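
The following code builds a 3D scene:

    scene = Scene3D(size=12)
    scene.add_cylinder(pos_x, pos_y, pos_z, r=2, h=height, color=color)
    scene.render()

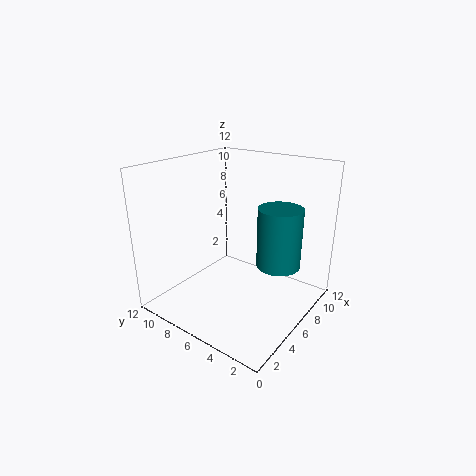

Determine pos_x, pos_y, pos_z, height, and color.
pos_x = 9.5
pos_y = 4
pos_z = 2.5
height = 5.5
color = 'teal'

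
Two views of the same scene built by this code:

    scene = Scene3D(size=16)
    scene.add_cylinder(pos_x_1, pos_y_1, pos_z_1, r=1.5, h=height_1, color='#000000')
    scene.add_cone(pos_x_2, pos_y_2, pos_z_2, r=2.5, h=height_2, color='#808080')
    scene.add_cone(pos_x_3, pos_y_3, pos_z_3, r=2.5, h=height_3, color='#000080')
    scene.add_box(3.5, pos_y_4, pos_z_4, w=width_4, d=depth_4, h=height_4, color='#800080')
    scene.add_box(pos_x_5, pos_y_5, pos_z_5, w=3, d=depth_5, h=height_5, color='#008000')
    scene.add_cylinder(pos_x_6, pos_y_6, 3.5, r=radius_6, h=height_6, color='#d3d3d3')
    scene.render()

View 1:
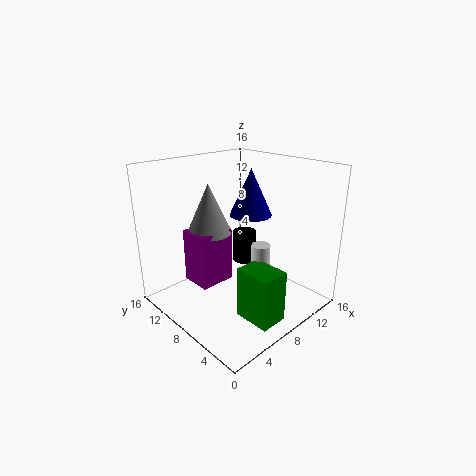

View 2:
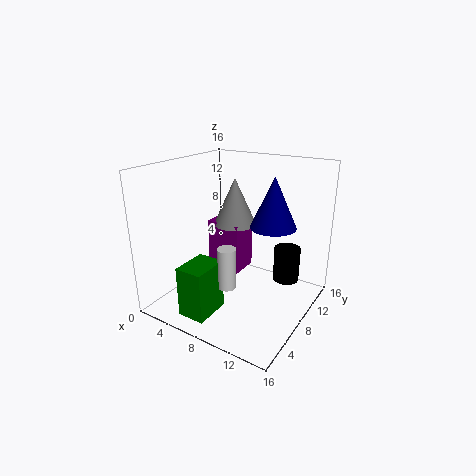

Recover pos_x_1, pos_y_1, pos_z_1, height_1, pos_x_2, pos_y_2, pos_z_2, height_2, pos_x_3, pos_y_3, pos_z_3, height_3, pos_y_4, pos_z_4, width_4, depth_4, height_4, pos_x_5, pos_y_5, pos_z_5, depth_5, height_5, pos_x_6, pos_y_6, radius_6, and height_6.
pos_x_1 = 12.5
pos_y_1 = 11.5
pos_z_1 = 2.5
height_1 = 4
pos_x_2 = 6
pos_y_2 = 10.5
pos_z_2 = 8.5
height_2 = 5.5
pos_x_3 = 11.5
pos_y_3 = 9.5
pos_z_3 = 9.5
height_3 = 5.5
pos_y_4 = 8.5
pos_z_4 = 3
width_4 = 4
depth_4 = 3.5
height_4 = 6
pos_x_5 = 5
pos_y_5 = 1
pos_z_5 = 1
depth_5 = 4
height_5 = 5.5
pos_x_6 = 8.5
pos_y_6 = 5
radius_6 = 1
height_6 = 4.5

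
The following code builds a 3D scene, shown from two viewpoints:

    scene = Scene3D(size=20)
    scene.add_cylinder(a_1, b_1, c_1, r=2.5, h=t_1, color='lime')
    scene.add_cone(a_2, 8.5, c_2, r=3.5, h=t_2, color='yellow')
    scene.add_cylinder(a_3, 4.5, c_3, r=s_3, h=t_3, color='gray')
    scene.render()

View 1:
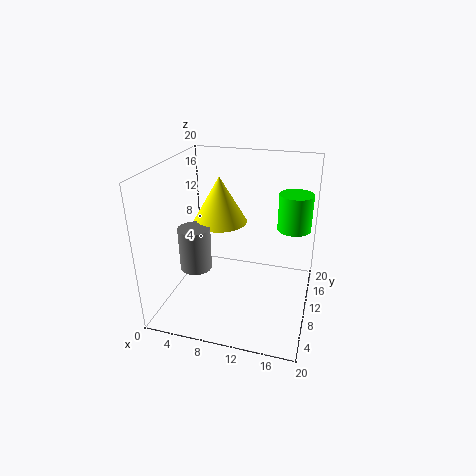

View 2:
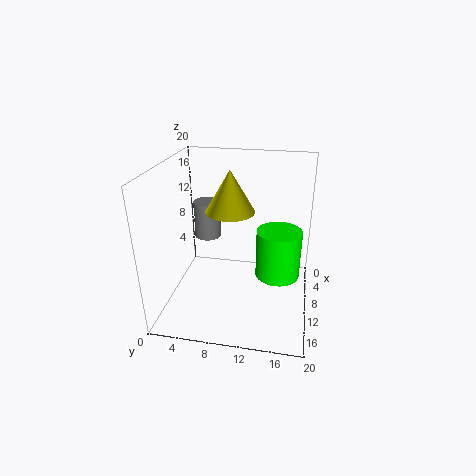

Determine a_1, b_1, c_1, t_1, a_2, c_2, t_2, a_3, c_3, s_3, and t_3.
a_1 = 17, b_1 = 16, c_1 = 9.5, t_1 = 5.5, a_2 = 8, c_2 = 13, t_2 = 6, a_3 = 6, c_3 = 8, s_3 = 2, t_3 = 5.5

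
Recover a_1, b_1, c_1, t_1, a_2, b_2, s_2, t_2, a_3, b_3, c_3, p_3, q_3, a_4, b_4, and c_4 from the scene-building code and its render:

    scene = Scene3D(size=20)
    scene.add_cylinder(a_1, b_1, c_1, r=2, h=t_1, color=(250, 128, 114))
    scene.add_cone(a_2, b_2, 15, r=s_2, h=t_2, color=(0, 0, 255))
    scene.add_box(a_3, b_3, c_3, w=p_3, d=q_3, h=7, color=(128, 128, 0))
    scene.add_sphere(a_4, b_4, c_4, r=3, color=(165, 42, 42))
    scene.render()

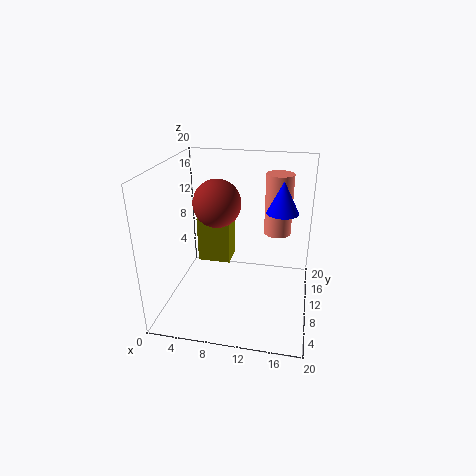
a_1 = 15
b_1 = 15
c_1 = 9
t_1 = 9
a_2 = 16
b_2 = 8
s_2 = 2
t_2 = 4
a_3 = 3
b_3 = 13
c_3 = 4
p_3 = 5
q_3 = 4
a_4 = 8
b_4 = 7
c_4 = 16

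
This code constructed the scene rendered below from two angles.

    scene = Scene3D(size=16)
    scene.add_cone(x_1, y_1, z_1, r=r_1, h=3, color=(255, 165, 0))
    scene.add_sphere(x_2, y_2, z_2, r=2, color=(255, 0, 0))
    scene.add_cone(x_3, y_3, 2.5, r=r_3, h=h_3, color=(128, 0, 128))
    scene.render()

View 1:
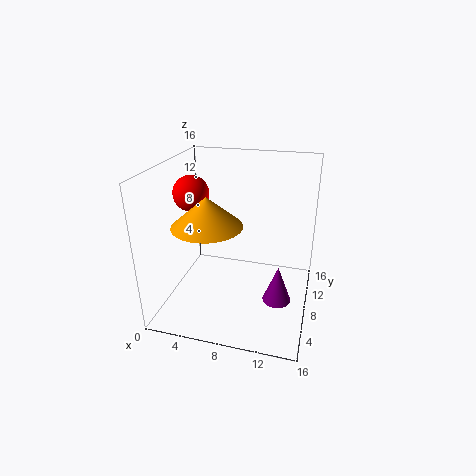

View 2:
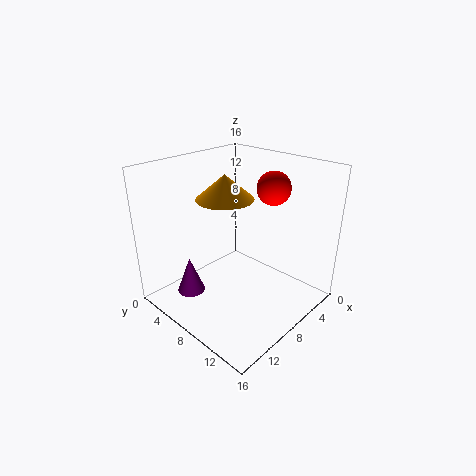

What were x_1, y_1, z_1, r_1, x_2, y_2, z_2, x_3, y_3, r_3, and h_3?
x_1 = 6
y_1 = 4
z_1 = 11
r_1 = 3.5
x_2 = 2.5
y_2 = 8.5
z_2 = 12.5
x_3 = 13
y_3 = 5.5
r_3 = 1.5
h_3 = 4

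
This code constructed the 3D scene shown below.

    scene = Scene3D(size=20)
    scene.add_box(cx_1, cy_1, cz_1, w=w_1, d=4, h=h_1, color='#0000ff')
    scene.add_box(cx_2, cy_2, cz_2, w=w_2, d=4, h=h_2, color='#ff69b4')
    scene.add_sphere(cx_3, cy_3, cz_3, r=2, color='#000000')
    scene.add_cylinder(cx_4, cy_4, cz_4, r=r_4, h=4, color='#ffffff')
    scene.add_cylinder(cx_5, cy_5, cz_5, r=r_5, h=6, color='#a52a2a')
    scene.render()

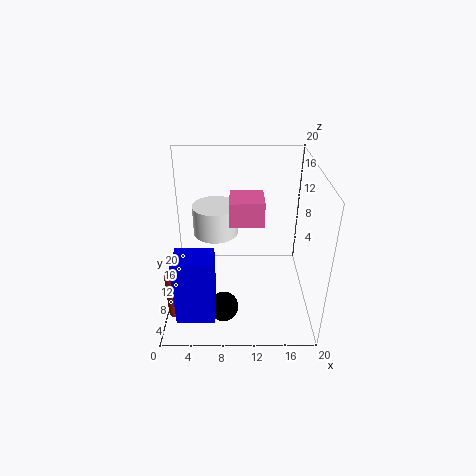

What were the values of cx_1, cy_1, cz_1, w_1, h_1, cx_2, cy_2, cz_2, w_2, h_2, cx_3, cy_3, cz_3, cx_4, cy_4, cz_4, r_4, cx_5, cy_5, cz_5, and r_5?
cx_1 = 2, cy_1 = 2, cz_1 = 2, w_1 = 5, h_1 = 9, cx_2 = 9, cy_2 = 4, cz_2 = 15, w_2 = 4, h_2 = 3, cx_3 = 8, cy_3 = 5, cz_3 = 2, cx_4 = 7, cy_4 = 10, cz_4 = 11, r_4 = 3, cx_5 = 2, cy_5 = 3, cz_5 = 3, r_5 = 1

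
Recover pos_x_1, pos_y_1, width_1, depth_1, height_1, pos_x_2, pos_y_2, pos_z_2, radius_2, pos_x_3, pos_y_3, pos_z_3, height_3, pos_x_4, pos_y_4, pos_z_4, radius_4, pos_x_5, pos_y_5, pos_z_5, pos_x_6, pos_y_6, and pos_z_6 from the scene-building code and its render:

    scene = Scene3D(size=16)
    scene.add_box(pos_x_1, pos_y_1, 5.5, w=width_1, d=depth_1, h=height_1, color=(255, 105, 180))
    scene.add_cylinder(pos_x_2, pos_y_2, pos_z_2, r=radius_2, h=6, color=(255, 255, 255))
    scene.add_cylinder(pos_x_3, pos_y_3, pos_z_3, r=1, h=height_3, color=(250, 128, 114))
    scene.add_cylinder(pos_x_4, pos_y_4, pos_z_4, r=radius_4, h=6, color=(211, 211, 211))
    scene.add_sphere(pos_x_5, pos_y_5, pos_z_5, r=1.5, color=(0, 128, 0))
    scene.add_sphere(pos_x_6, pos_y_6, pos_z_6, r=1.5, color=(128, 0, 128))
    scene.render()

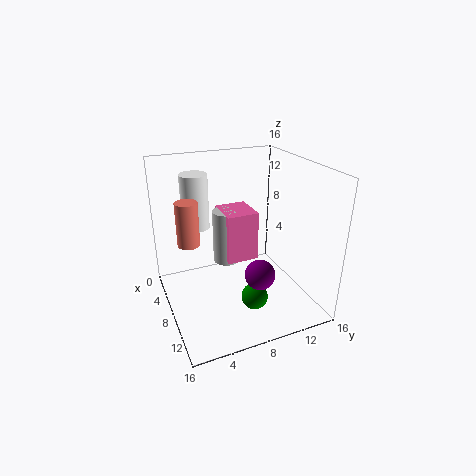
pos_x_1 = 5
pos_y_1 = 6.5
width_1 = 4
depth_1 = 3.5
height_1 = 5.5
pos_x_2 = 5.5
pos_y_2 = 4
pos_z_2 = 9
radius_2 = 1.5
pos_x_3 = 12
pos_y_3 = 1.5
pos_z_3 = 10.5
height_3 = 4
pos_x_4 = 7
pos_y_4 = 7
pos_z_4 = 5
radius_4 = 1.5
pos_x_5 = 10.5
pos_y_5 = 9
pos_z_5 = 1.5
pos_x_6 = 13.5
pos_y_6 = 8
pos_z_6 = 6.5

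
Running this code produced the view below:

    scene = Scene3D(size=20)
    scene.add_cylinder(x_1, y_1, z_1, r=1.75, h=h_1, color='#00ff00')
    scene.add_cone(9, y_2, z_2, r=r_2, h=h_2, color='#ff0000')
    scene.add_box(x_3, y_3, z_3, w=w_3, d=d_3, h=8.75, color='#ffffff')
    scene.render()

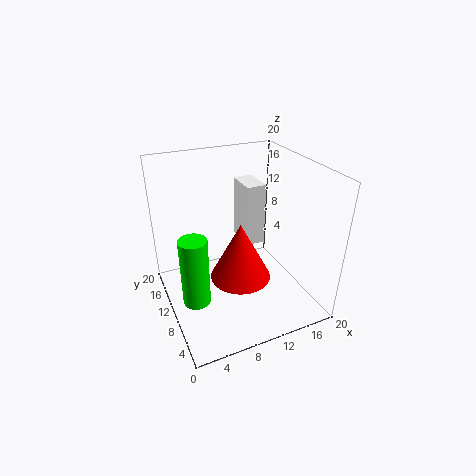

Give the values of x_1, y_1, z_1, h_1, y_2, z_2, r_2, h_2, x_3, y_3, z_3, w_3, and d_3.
x_1 = 2.5; y_1 = 6.25; z_1 = 4.5; h_1 = 9; y_2 = 7; z_2 = 6; r_2 = 4; h_2 = 7.75; x_3 = 11.5; y_3 = 10.25; z_3 = 8.25; w_3 = 2.75; d_3 = 4.5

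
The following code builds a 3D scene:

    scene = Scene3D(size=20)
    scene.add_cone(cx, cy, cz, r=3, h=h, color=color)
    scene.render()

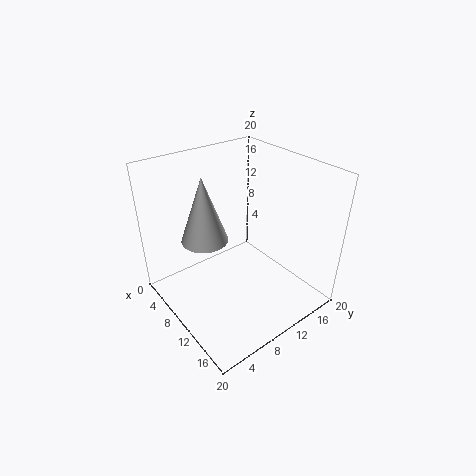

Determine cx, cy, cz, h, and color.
cx = 9.5, cy = 5, cz = 11.5, h = 8.5, color = 'lightgray'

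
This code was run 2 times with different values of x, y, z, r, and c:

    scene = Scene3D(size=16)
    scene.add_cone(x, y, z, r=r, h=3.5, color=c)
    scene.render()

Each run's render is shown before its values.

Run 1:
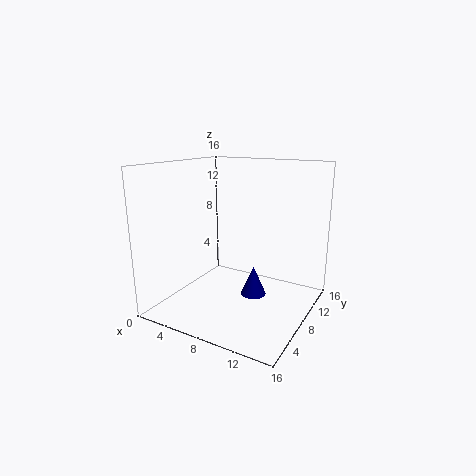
x = 9; y = 10; z = 0.5; r = 1.5; c = 'navy'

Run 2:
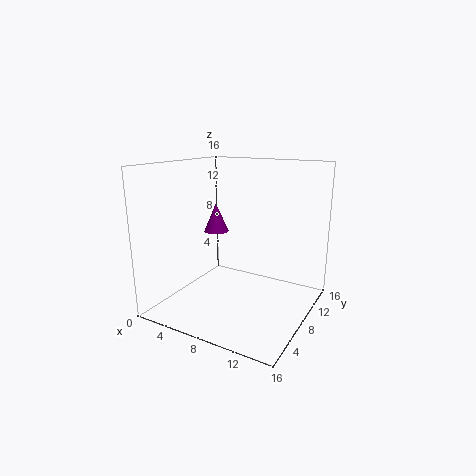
x = 3.5; y = 10.5; z = 7.5; r = 1.5; c = 'purple'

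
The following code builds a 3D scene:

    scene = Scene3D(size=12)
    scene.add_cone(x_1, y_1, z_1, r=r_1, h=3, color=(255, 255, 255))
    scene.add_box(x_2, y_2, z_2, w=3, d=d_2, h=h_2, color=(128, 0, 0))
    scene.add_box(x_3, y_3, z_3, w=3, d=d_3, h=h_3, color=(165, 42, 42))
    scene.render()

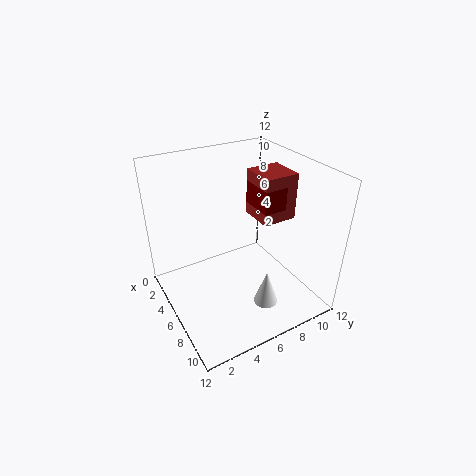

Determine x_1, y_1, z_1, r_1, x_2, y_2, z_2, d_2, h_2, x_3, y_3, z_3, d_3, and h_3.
x_1 = 9
y_1 = 7
z_1 = 1
r_1 = 1
x_2 = 4
y_2 = 8
z_2 = 8
d_2 = 2
h_2 = 2
x_3 = 4
y_3 = 8
z_3 = 7
d_3 = 3
h_3 = 4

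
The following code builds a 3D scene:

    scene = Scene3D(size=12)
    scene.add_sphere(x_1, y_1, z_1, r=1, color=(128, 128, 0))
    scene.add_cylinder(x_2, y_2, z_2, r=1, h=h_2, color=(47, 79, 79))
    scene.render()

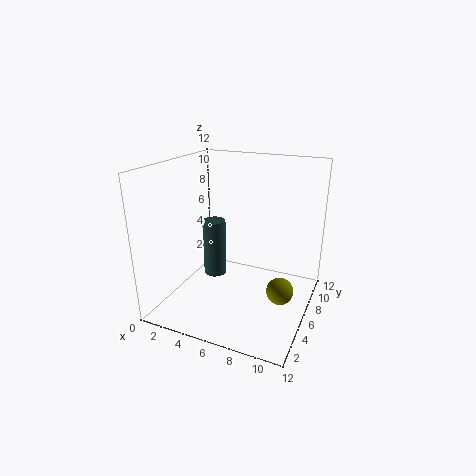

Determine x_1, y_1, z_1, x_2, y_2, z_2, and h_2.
x_1 = 10.5
y_1 = 3.5
z_1 = 3.5
x_2 = 3.5
y_2 = 6.5
z_2 = 2
h_2 = 5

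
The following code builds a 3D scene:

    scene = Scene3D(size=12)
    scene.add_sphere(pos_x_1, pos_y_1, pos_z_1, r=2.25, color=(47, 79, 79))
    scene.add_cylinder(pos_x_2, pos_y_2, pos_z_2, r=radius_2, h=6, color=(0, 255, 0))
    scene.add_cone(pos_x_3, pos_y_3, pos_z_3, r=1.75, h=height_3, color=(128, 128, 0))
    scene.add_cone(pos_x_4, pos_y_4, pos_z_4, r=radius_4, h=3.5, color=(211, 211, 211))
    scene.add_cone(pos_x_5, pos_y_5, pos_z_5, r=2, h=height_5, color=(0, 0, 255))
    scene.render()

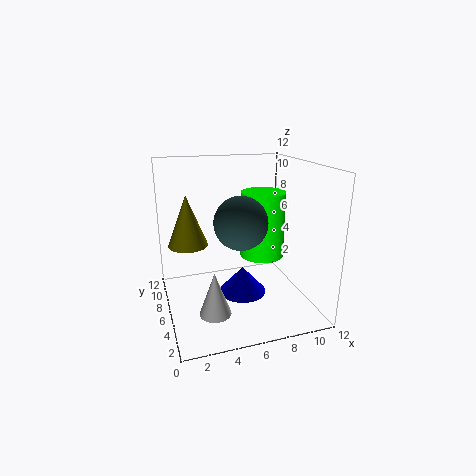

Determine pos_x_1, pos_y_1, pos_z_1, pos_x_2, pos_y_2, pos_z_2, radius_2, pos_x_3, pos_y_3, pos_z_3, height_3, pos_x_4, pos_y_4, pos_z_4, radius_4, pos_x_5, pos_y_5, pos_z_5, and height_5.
pos_x_1 = 6.25; pos_y_1 = 6; pos_z_1 = 7.25; pos_x_2 = 9; pos_y_2 = 8; pos_z_2 = 3.25; radius_2 = 2; pos_x_3 = 2.25; pos_y_3 = 8.75; pos_z_3 = 4.75; height_3 = 4.5; pos_x_4 = 3.25; pos_y_4 = 3.25; pos_z_4 = 1; radius_4 = 1.25; pos_x_5 = 6.25; pos_y_5 = 5.5; pos_z_5 = 1.25; height_5 = 2.25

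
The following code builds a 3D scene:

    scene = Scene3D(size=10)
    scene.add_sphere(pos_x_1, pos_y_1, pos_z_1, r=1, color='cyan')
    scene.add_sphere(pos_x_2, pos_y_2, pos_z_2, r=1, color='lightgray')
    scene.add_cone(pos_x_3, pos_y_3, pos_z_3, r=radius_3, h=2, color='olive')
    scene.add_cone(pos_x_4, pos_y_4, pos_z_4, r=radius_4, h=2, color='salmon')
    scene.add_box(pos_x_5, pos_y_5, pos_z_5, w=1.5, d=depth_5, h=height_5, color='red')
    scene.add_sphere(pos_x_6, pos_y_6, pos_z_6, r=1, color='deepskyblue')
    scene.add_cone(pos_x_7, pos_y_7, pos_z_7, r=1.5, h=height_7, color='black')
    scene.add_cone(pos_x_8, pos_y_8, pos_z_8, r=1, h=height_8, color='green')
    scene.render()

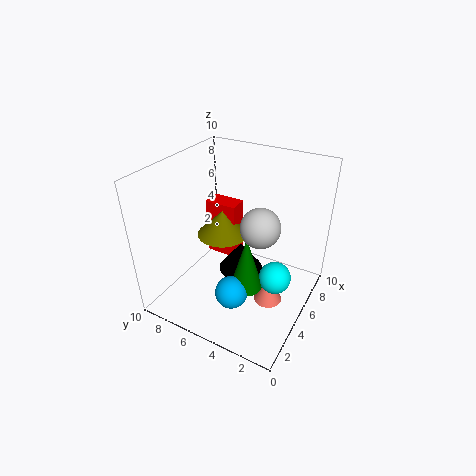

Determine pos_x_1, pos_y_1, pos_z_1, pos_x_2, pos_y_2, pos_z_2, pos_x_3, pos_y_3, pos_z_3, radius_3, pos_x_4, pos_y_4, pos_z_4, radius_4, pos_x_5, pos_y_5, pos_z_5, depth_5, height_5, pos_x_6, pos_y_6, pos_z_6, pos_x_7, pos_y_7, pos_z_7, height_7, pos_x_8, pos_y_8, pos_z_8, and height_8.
pos_x_1 = 3.5; pos_y_1 = 1.5; pos_z_1 = 4; pos_x_2 = 1; pos_y_2 = 1.5; pos_z_2 = 9; pos_x_3 = 7; pos_y_3 = 7.5; pos_z_3 = 3.5; radius_3 = 2; pos_x_4 = 5; pos_y_4 = 2.5; pos_z_4 = 0.5; radius_4 = 1; pos_x_5 = 7; pos_y_5 = 6.5; pos_z_5 = 1.5; depth_5 = 2.5; height_5 = 4.5; pos_x_6 = 1.5; pos_y_6 = 3.5; pos_z_6 = 3.5; pos_x_7 = 4.5; pos_y_7 = 4.5; pos_z_7 = 3; height_7 = 2; pos_x_8 = 2.5; pos_y_8 = 3; pos_z_8 = 3.5; height_8 = 3.5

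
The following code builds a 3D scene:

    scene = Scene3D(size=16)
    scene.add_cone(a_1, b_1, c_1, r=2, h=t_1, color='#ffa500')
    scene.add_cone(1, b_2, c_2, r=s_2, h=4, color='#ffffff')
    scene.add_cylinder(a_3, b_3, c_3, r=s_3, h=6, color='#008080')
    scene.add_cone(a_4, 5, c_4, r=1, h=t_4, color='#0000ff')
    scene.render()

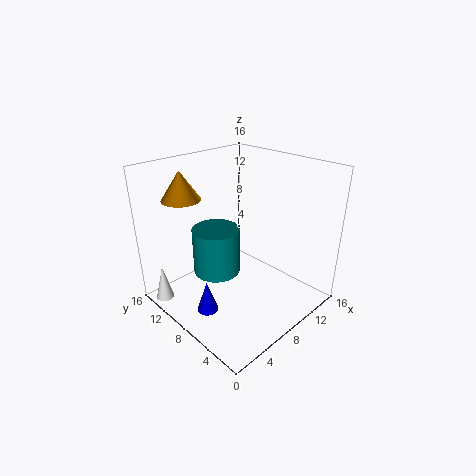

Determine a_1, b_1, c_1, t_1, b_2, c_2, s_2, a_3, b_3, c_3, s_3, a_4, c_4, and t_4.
a_1 = 3; b_1 = 11; c_1 = 13; t_1 = 3; b_2 = 13; c_2 = 1; s_2 = 1; a_3 = 9; b_3 = 13; c_3 = 1; s_3 = 3; a_4 = 1; c_4 = 4; t_4 = 3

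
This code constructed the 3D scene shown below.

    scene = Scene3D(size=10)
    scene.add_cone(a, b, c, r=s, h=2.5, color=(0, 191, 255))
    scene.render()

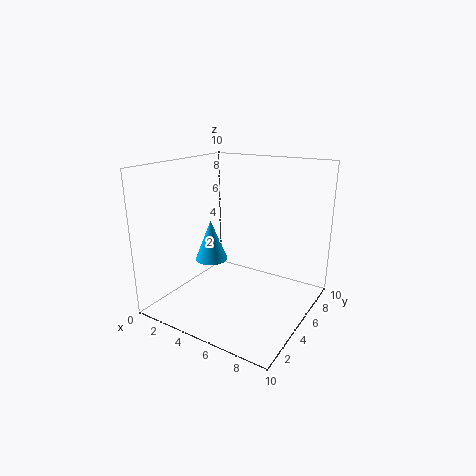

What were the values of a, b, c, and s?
a = 4.75
b = 2.25
c = 4.5
s = 1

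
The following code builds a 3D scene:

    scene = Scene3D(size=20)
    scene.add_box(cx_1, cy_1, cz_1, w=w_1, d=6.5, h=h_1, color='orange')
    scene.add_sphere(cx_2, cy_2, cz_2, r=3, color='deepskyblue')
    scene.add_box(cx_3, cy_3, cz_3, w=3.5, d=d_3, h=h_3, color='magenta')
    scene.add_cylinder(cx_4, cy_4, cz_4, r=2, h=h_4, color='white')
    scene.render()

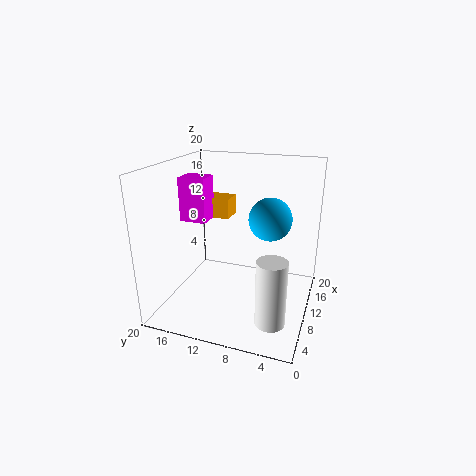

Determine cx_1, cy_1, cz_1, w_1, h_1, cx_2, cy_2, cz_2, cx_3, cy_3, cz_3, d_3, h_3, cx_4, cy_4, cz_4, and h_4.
cx_1 = 14
cy_1 = 13
cz_1 = 11
w_1 = 3.5
h_1 = 3
cx_2 = 12
cy_2 = 6
cz_2 = 12.5
cx_3 = 11
cy_3 = 15.5
cz_3 = 11
d_3 = 4
h_3 = 6.5
cx_4 = 5.5
cy_4 = 4
cz_4 = 0.5
h_4 = 9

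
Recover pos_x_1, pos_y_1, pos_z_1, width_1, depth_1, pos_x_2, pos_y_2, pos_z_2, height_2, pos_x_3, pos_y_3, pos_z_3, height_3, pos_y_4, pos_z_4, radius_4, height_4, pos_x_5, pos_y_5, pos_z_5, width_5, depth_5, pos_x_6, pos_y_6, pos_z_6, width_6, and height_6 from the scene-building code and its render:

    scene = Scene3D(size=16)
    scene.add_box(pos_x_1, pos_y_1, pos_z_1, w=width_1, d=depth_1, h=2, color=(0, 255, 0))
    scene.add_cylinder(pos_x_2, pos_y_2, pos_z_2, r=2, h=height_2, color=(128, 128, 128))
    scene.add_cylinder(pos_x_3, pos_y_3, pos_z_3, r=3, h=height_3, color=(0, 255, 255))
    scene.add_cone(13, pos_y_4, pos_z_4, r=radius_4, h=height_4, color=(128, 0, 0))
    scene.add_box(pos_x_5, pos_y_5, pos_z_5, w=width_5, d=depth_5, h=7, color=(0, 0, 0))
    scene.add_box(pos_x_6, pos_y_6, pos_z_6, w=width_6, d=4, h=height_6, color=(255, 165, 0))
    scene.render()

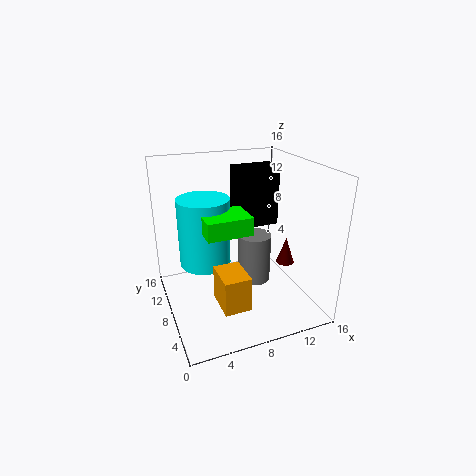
pos_x_1 = 4, pos_y_1 = 6, pos_z_1 = 9, width_1 = 5, depth_1 = 4, pos_x_2 = 11, pos_y_2 = 10, pos_z_2 = 1, height_2 = 6, pos_x_3 = 5, pos_y_3 = 11, pos_z_3 = 4, height_3 = 8, pos_y_4 = 6, pos_z_4 = 5, radius_4 = 1, height_4 = 3, pos_x_5 = 9, pos_y_5 = 10, pos_z_5 = 8, width_5 = 5, depth_5 = 3, pos_x_6 = 5, pos_y_6 = 4, pos_z_6 = 1, width_6 = 3, height_6 = 4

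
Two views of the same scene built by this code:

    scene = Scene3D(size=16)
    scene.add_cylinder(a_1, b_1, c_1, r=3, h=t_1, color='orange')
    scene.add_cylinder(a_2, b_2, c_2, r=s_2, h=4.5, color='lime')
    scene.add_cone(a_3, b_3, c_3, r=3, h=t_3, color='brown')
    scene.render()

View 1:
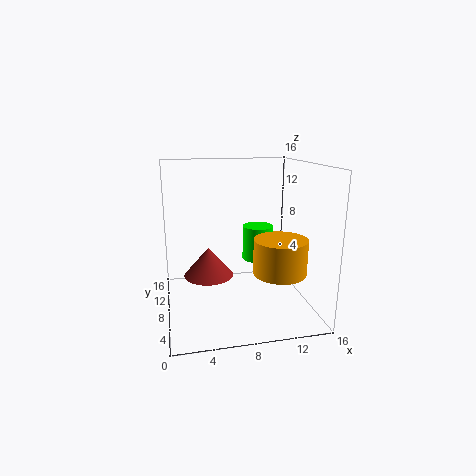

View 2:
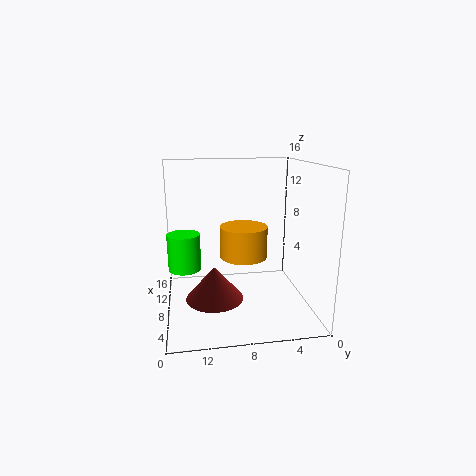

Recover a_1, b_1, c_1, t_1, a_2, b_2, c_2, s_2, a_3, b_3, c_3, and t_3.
a_1 = 12.5
b_1 = 6.5
c_1 = 4
t_1 = 4
a_2 = 12
b_2 = 14
c_2 = 3
s_2 = 2
a_3 = 5
b_3 = 11
c_3 = 2.5
t_3 = 3.5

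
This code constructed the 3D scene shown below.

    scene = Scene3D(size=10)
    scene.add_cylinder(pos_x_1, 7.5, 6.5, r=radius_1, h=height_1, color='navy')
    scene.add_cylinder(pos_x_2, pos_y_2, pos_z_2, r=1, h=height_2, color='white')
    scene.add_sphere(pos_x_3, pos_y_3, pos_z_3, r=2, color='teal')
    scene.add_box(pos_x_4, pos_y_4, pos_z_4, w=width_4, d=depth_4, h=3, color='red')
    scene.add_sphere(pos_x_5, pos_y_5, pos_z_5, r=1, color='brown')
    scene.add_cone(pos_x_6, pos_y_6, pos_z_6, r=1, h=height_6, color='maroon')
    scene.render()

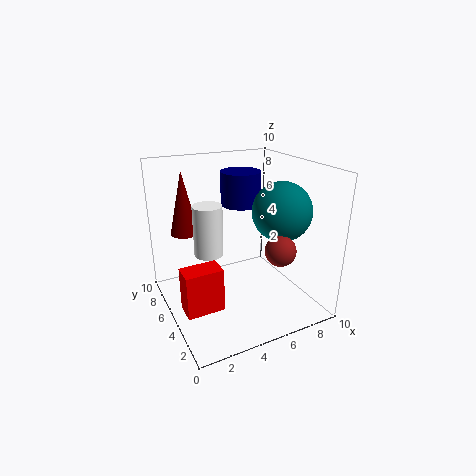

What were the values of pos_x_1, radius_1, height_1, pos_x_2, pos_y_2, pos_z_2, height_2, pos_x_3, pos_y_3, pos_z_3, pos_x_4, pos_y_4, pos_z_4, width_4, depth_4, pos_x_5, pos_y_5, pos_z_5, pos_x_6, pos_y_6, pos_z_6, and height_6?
pos_x_1 = 6.5
radius_1 = 1.5
height_1 = 2.5
pos_x_2 = 3
pos_y_2 = 5.5
pos_z_2 = 4
height_2 = 3.5
pos_x_3 = 7.5
pos_y_3 = 3.5
pos_z_3 = 7
pos_x_4 = 0.5
pos_y_4 = 3
pos_z_4 = 1
width_4 = 2.5
depth_4 = 1.5
pos_x_5 = 6.5
pos_y_5 = 2
pos_z_5 = 5
pos_x_6 = 2
pos_y_6 = 7.5
pos_z_6 = 5
height_6 = 4.5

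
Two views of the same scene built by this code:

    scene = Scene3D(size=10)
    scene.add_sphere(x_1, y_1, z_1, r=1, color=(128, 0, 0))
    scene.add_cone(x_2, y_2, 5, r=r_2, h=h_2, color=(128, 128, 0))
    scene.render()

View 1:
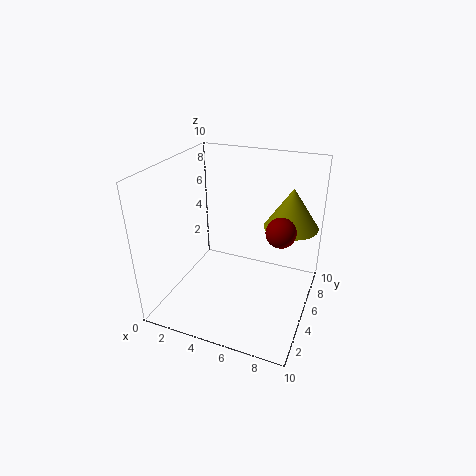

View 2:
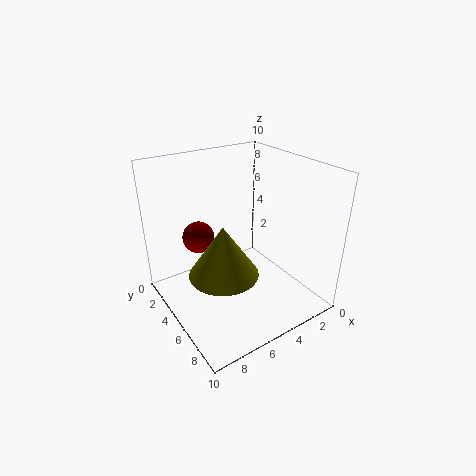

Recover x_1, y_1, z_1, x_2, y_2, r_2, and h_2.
x_1 = 8
y_1 = 5
z_1 = 6
x_2 = 8
y_2 = 8
r_2 = 2
h_2 = 3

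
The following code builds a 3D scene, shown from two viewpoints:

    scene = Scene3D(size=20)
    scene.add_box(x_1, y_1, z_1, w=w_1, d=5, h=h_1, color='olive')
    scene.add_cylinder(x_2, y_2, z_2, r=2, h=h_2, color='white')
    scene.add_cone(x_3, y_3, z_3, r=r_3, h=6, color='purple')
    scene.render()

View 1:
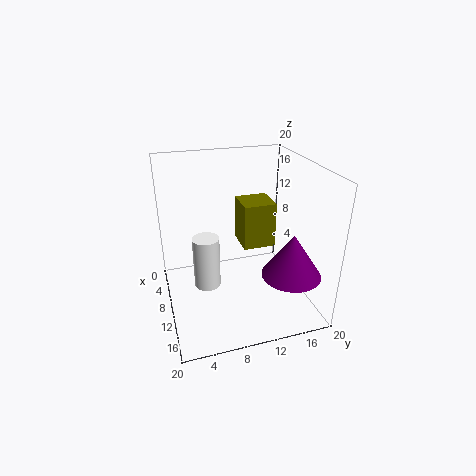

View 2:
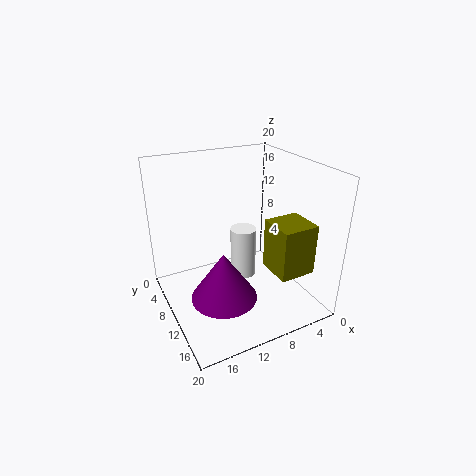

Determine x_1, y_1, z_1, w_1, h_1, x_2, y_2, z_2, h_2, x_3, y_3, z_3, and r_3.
x_1 = 2; y_1 = 12; z_1 = 6; w_1 = 5; h_1 = 7; x_2 = 7; y_2 = 6; z_2 = 1; h_2 = 8; x_3 = 15; y_3 = 16; z_3 = 6; r_3 = 4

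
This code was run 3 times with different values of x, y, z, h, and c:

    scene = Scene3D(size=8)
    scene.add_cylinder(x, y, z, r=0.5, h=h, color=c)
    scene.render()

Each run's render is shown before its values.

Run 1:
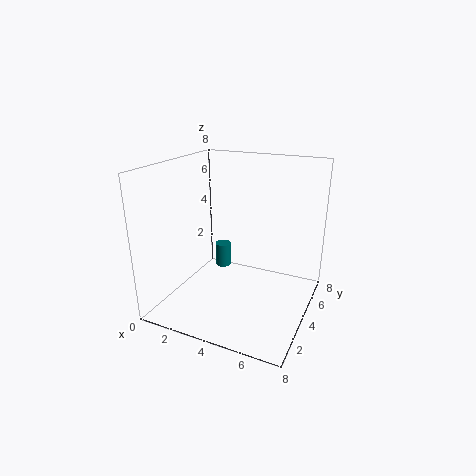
x = 2
y = 6
z = 1
h = 1.5
c = 'teal'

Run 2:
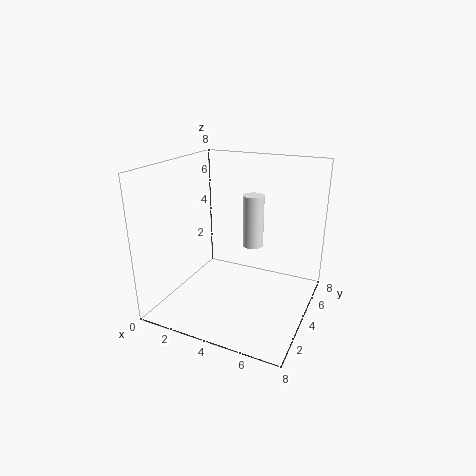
x = 5.5
y = 2.5
z = 4.5
h = 2.5
c = 'white'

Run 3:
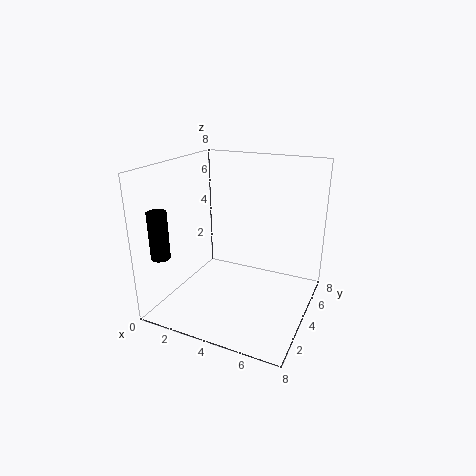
x = 1
y = 1
z = 3.5
h = 2.5
c = 'black'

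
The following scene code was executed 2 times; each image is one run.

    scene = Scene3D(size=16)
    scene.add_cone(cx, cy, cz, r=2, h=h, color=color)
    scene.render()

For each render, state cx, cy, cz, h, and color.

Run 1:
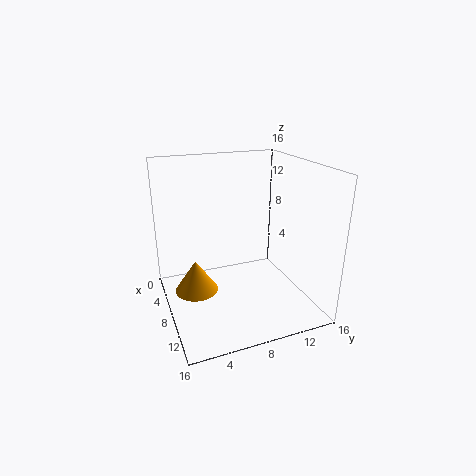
cx = 12.5
cy = 2
cz = 5.5
h = 3
color = 'orange'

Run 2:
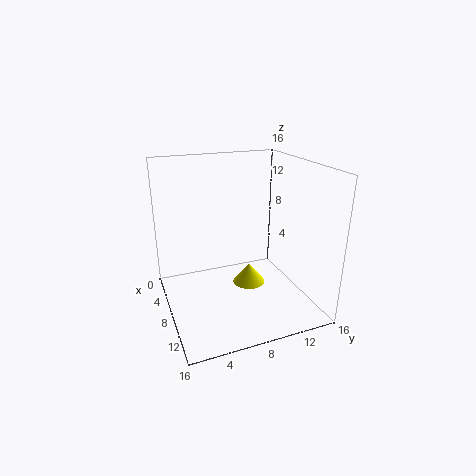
cx = 5.5
cy = 10.5
cz = 0.5
h = 2.5
color = 'yellow'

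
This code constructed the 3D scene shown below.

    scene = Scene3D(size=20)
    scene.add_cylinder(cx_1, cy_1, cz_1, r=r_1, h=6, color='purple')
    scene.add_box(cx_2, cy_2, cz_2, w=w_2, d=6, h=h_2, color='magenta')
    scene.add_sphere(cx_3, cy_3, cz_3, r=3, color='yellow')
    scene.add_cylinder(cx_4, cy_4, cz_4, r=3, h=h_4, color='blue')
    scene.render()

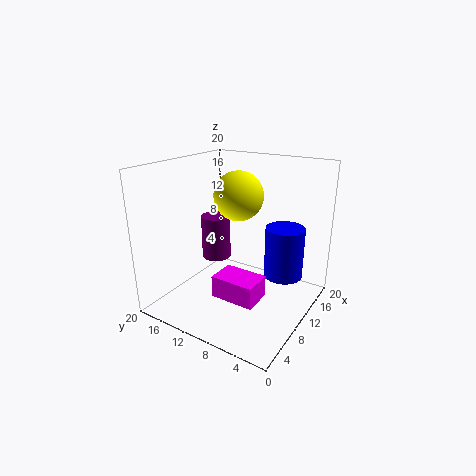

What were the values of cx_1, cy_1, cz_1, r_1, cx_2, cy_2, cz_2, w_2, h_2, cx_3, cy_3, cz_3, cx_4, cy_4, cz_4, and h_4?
cx_1 = 9, cy_1 = 13, cz_1 = 7, r_1 = 2, cx_2 = 5, cy_2 = 5, cz_2 = 3, w_2 = 4, h_2 = 3, cx_3 = 7, cy_3 = 8, cz_3 = 17, cx_4 = 17, cy_4 = 6, cz_4 = 2, h_4 = 8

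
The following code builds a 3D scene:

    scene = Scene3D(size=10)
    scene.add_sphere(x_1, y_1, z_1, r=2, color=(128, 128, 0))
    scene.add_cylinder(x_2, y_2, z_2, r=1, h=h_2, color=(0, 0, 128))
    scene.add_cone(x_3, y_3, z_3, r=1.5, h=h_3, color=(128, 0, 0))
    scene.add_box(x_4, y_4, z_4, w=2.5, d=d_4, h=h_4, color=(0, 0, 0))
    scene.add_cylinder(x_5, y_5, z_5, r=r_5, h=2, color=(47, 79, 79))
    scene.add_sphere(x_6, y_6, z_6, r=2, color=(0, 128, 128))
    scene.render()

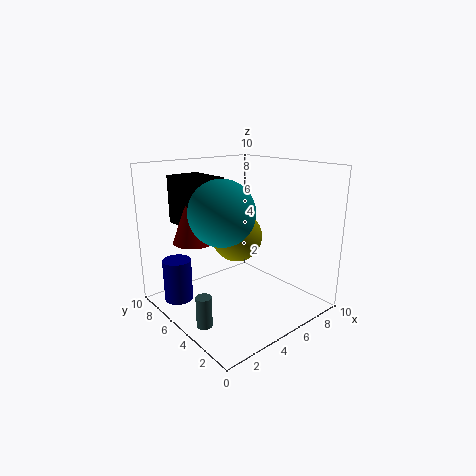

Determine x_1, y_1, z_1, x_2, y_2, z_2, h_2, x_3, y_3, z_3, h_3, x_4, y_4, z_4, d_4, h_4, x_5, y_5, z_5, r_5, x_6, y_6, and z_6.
x_1 = 7, y_1 = 7.5, z_1 = 4, x_2 = 1.5, y_2 = 7.5, z_2 = 0.5, h_2 = 3, x_3 = 3, y_3 = 7.5, z_3 = 4.5, h_3 = 4, x_4 = 2.5, y_4 = 6.5, z_4 = 5.5, d_4 = 3.5, h_4 = 3.5, x_5 = 1, y_5 = 3.5, z_5 = 0.5, r_5 = 0.5, x_6 = 2.5, y_6 = 3.5, z_6 = 7.5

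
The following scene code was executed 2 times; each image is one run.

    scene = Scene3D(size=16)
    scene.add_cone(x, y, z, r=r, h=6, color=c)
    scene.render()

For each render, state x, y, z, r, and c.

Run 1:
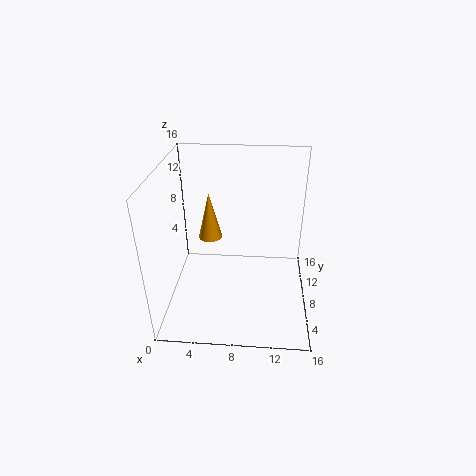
x = 4
y = 13
z = 5
r = 1.5
c = 'orange'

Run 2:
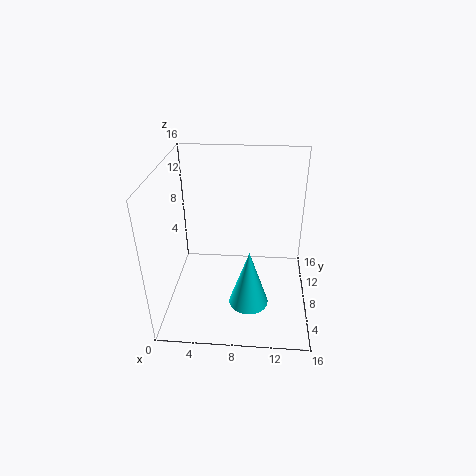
x = 9.5
y = 3
z = 3.5
r = 2
c = 'cyan'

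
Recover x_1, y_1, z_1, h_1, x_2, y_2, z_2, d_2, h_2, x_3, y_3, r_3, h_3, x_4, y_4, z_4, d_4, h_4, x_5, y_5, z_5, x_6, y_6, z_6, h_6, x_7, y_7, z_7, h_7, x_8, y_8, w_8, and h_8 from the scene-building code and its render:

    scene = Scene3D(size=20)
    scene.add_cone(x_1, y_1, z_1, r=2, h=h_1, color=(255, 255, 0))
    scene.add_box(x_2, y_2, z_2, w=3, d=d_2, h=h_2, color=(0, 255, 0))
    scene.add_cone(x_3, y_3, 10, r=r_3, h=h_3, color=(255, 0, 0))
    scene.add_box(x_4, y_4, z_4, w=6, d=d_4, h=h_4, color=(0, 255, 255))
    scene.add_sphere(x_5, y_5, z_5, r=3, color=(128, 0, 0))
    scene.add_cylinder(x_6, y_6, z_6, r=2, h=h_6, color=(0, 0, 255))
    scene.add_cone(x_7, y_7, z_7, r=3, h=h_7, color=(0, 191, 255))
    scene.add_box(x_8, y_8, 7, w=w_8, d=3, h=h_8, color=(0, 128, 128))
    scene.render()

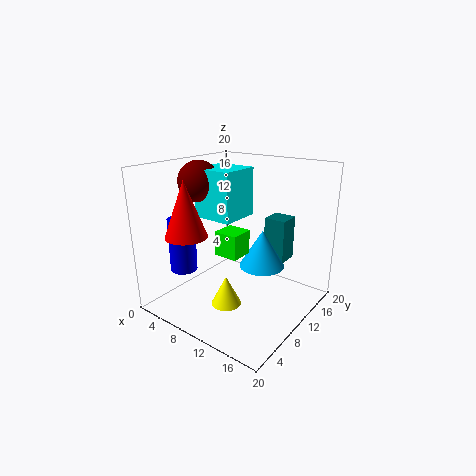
x_1 = 11
y_1 = 6
z_1 = 2
h_1 = 4
x_2 = 11
y_2 = 4
z_2 = 10
d_2 = 3
h_2 = 3
x_3 = 4
y_3 = 6
r_3 = 3
h_3 = 8
x_4 = 3
y_4 = 9
z_4 = 12
d_4 = 6
h_4 = 7
x_5 = 3
y_5 = 10
z_5 = 17
x_6 = 2
y_6 = 7
z_6 = 4
h_6 = 8
x_7 = 14
y_7 = 10
z_7 = 7
h_7 = 5
x_8 = 13
y_8 = 12
w_8 = 3
h_8 = 6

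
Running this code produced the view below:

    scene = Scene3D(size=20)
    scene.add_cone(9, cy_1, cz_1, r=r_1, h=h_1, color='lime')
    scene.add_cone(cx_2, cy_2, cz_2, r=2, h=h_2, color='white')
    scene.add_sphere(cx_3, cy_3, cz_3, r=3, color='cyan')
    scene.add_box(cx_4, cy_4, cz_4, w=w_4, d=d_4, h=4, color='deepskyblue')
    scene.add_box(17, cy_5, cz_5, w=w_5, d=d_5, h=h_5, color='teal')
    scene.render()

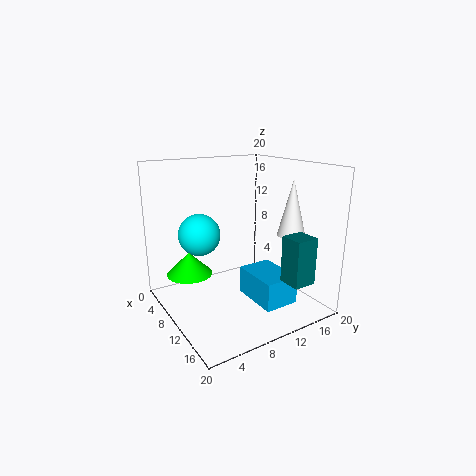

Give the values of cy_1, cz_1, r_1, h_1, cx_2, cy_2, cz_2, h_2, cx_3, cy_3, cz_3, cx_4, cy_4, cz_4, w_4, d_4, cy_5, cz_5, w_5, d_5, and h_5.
cy_1 = 3
cz_1 = 6
r_1 = 3
h_1 = 3
cx_2 = 13
cy_2 = 17
cz_2 = 10
h_2 = 8
cx_3 = 6
cy_3 = 6
cz_3 = 10
cx_4 = 9
cy_4 = 11
cz_4 = 1
w_4 = 7
d_4 = 5
cy_5 = 12
cz_5 = 6
w_5 = 3
d_5 = 3
h_5 = 6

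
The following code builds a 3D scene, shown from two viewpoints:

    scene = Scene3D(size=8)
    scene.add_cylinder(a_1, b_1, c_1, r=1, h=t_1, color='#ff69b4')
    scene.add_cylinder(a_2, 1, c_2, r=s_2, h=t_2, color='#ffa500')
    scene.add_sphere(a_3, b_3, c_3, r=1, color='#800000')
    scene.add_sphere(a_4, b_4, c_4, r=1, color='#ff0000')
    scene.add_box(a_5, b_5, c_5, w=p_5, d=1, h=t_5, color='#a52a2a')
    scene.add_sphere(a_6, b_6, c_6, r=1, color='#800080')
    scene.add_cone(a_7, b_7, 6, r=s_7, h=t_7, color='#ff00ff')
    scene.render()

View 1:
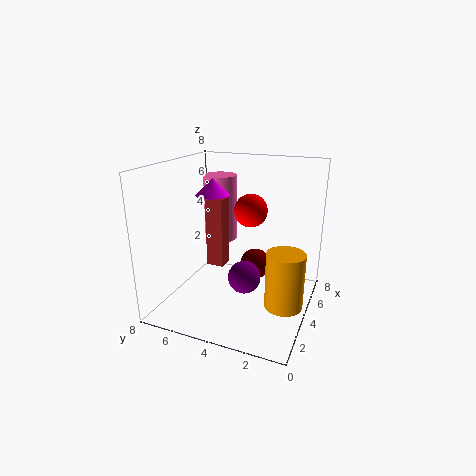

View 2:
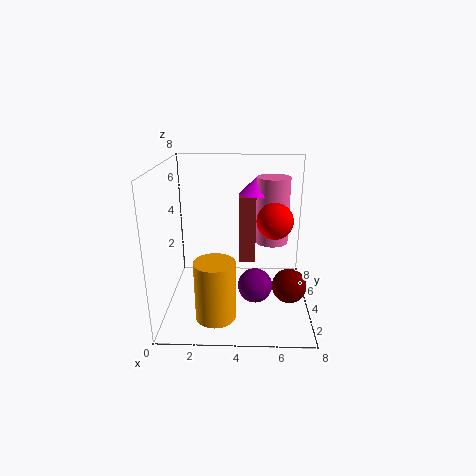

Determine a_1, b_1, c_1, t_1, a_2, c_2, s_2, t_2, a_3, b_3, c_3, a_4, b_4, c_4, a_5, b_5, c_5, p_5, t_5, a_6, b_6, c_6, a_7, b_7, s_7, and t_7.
a_1 = 6
b_1 = 6
c_1 = 3
t_1 = 4
a_2 = 3
c_2 = 1
s_2 = 1
t_2 = 3
a_3 = 7
b_3 = 4
c_3 = 1
a_4 = 6
b_4 = 4
c_4 = 5
a_5 = 4
b_5 = 5
c_5 = 2
p_5 = 1
t_5 = 4
a_6 = 5
b_6 = 4
c_6 = 1
a_7 = 5
b_7 = 6
s_7 = 1
t_7 = 1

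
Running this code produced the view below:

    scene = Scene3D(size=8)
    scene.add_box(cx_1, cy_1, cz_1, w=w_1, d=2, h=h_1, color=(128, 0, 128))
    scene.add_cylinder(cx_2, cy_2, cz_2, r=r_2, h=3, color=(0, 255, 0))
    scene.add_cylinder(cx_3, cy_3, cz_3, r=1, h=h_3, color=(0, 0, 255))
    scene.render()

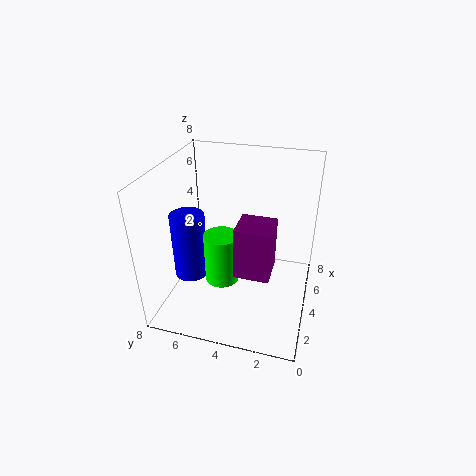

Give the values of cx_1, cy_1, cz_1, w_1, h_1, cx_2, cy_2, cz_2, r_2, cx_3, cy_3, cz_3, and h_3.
cx_1 = 3; cy_1 = 2; cz_1 = 2; w_1 = 2; h_1 = 3; cx_2 = 4; cy_2 = 5; cz_2 = 1; r_2 = 1; cx_3 = 4; cy_3 = 7; cz_3 = 1; h_3 = 4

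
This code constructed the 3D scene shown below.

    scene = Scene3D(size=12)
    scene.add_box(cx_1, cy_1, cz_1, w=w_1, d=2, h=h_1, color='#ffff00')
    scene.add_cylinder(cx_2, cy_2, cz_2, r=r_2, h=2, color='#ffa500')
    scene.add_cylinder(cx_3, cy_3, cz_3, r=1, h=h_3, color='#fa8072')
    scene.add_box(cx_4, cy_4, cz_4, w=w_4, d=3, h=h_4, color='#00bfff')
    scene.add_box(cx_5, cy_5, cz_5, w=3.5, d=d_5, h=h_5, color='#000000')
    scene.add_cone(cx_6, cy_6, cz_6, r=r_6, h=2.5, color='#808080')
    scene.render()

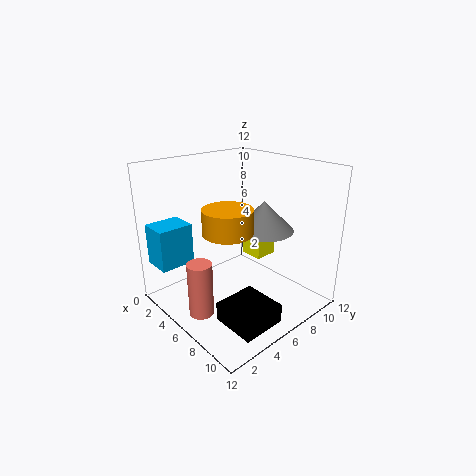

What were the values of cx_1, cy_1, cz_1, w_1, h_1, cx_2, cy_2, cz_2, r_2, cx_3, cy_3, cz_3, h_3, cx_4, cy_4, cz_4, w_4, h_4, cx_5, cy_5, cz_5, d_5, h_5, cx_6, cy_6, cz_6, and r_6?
cx_1 = 4.5
cy_1 = 8
cz_1 = 3.5
w_1 = 2
h_1 = 2.5
cx_2 = 6.5
cy_2 = 4.5
cz_2 = 7
r_2 = 2
cx_3 = 6
cy_3 = 2
cz_3 = 0.5
h_3 = 4.5
cx_4 = 0.5
cy_4 = 0.5
cz_4 = 3.5
w_4 = 2.5
h_4 = 3.5
cx_5 = 8
cy_5 = 2
cz_5 = 1
d_5 = 3.5
h_5 = 1.5
cx_6 = 7
cy_6 = 8
cz_6 = 6.5
r_6 = 2.5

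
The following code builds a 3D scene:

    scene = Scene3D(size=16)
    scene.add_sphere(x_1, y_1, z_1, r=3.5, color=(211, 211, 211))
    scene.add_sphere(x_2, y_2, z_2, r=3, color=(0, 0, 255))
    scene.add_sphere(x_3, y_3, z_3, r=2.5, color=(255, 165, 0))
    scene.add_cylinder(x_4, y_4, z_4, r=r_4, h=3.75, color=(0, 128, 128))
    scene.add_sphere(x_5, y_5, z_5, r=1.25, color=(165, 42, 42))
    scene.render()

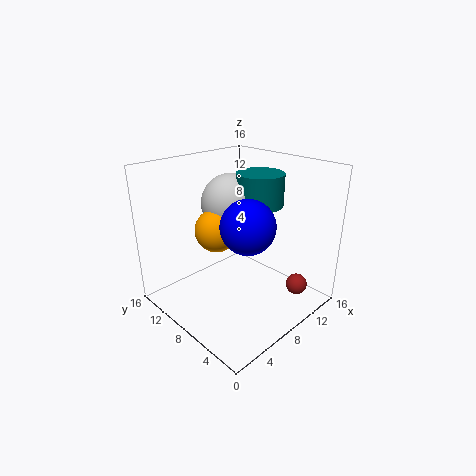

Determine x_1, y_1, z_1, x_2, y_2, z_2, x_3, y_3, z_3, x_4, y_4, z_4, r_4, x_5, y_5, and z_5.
x_1 = 10; y_1 = 11.25; z_1 = 10.75; x_2 = 8; y_2 = 6.5; z_2 = 9.75; x_3 = 7.25; y_3 = 10.75; z_3 = 8.25; x_4 = 12; y_4 = 8.5; z_4 = 10.75; r_4 = 2.75; x_5 = 13.5; y_5 = 3.5; z_5 = 1.5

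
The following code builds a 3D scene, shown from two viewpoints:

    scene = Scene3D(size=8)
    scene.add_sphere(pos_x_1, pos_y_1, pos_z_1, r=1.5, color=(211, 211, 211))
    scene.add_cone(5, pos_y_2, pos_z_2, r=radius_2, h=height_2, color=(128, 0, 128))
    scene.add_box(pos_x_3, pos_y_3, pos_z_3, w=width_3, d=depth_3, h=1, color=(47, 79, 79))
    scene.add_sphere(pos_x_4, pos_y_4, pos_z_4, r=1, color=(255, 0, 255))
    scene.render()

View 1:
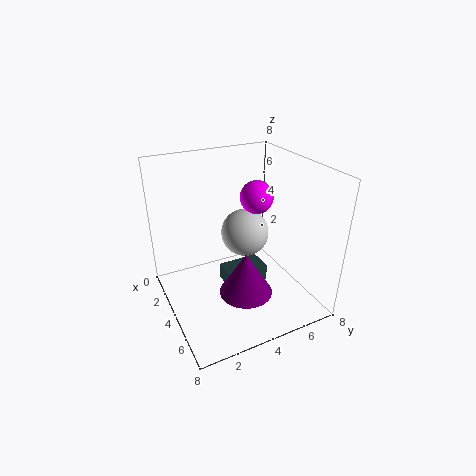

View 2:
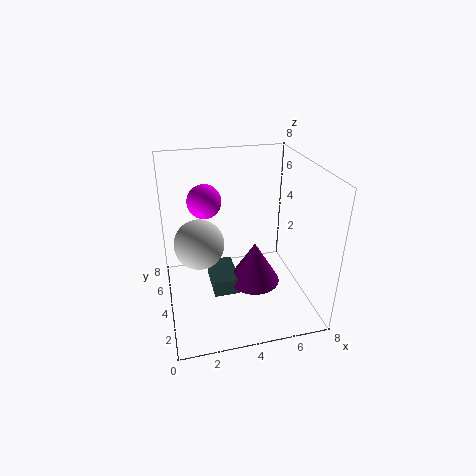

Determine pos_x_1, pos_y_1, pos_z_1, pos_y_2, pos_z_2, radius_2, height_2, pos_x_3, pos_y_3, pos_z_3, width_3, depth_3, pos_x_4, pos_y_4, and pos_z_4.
pos_x_1 = 2
pos_y_1 = 5.5
pos_z_1 = 3
pos_y_2 = 4
pos_z_2 = 1
radius_2 = 1.5
height_2 = 2.5
pos_x_3 = 2.5
pos_y_3 = 3.5
pos_z_3 = 0.5
width_3 = 1.5
depth_3 = 2.5
pos_x_4 = 2.5
pos_y_4 = 6
pos_z_4 = 5.5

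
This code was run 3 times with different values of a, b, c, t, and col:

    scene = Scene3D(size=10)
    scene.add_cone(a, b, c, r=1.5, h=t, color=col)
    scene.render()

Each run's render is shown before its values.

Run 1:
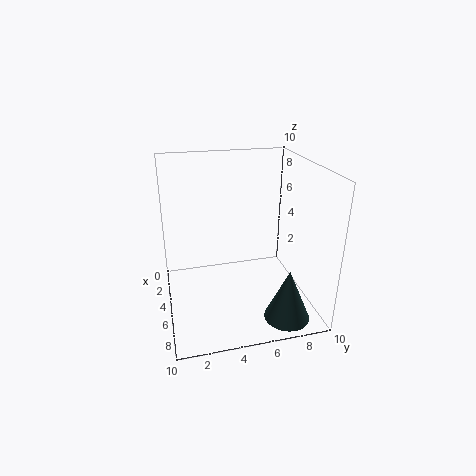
a = 8.5, b = 7.5, c = 0.5, t = 3.5, col = 'darkslategray'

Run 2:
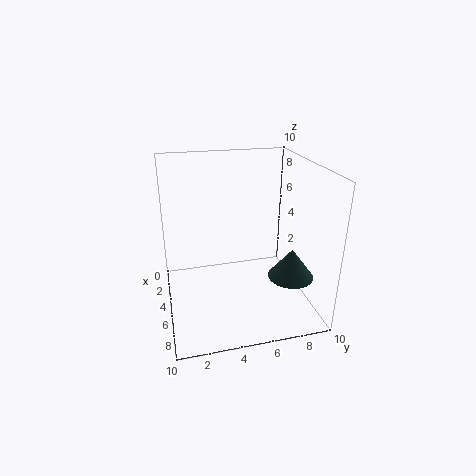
a = 7.5, b = 8, c = 3, t = 2, col = 'darkslategray'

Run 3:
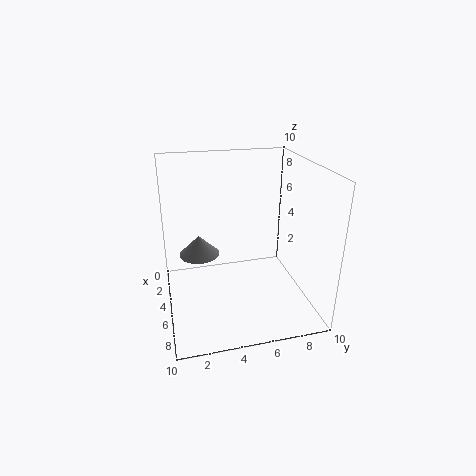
a = 3, b = 2.5, c = 3, t = 1.5, col = 'gray'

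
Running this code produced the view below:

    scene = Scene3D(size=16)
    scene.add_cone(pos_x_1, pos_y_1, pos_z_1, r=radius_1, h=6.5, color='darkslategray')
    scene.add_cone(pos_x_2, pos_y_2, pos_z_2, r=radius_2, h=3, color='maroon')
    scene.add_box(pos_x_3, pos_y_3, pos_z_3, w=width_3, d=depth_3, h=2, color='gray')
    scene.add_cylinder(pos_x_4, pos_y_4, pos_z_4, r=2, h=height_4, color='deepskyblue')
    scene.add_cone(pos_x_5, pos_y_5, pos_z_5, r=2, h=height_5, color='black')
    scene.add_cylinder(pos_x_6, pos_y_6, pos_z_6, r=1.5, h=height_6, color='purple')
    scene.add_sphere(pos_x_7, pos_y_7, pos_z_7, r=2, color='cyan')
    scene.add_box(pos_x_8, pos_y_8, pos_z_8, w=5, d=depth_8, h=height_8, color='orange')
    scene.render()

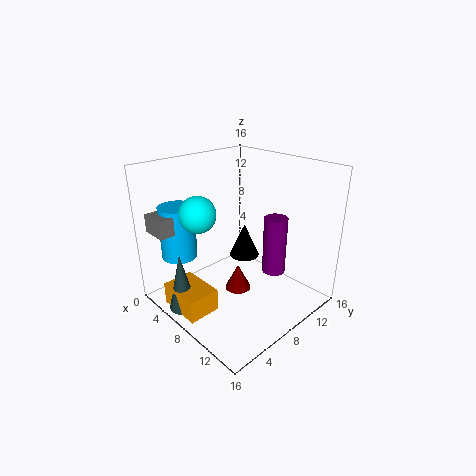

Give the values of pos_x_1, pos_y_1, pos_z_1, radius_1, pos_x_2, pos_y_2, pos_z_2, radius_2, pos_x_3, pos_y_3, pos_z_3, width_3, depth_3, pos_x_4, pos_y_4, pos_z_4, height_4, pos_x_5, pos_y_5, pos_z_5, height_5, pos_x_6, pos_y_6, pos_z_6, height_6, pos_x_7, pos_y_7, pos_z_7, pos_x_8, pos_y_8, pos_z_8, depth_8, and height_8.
pos_x_1 = 6; pos_y_1 = 1.5; pos_z_1 = 1; radius_1 = 1.5; pos_x_2 = 8; pos_y_2 = 8; pos_z_2 = 1.5; radius_2 = 1.5; pos_x_3 = 1.5; pos_y_3 = 0.5; pos_z_3 = 9; width_3 = 3; depth_3 = 4; pos_x_4 = 3; pos_y_4 = 3.5; pos_z_4 = 5.5; height_4 = 6; pos_x_5 = 3.5; pos_y_5 = 13.5; pos_z_5 = 2; height_5 = 4.5; pos_x_6 = 8; pos_y_6 = 14.5; pos_z_6 = 1; height_6 = 7.5; pos_x_7 = 5.5; pos_y_7 = 4.5; pos_z_7 = 11; pos_x_8 = 4; pos_y_8 = 0.5; pos_z_8 = 1; depth_8 = 3.5; height_8 = 2.5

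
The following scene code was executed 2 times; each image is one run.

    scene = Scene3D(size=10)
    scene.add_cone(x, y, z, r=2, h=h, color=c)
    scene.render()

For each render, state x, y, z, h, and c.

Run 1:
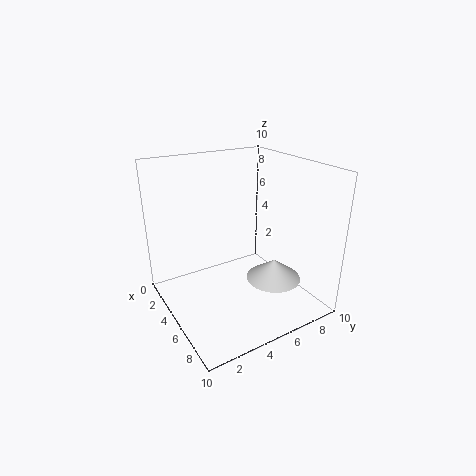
x = 6
y = 7.5
z = 1.5
h = 1.5
c = 'lightgray'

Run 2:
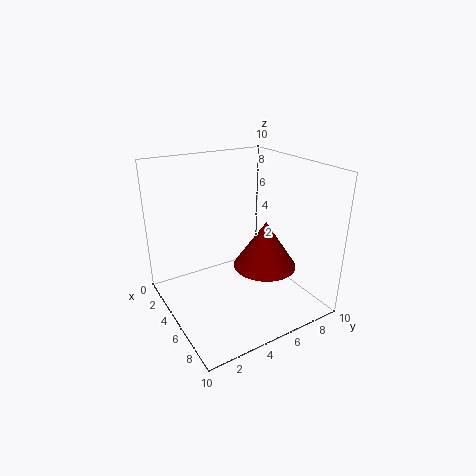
x = 7.5
y = 5.5
z = 4
h = 3
c = 'maroon'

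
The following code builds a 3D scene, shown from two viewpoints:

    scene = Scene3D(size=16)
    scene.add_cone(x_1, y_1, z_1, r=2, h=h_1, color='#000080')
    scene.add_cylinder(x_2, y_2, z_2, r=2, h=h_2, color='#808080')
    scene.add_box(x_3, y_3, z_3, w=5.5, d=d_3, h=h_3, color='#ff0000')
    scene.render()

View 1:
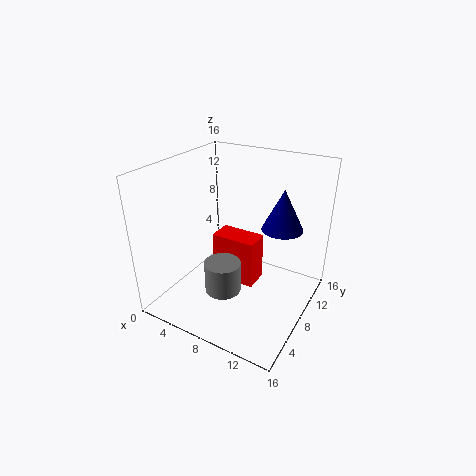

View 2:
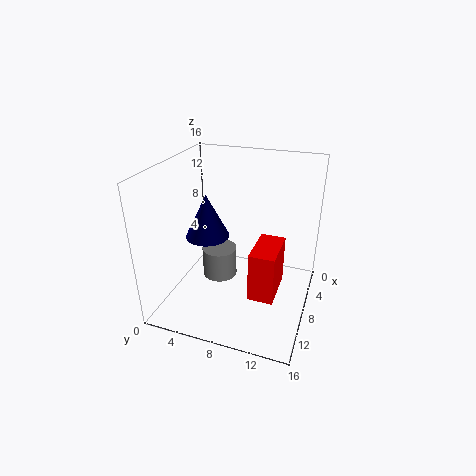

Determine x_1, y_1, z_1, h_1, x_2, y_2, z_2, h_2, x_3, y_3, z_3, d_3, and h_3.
x_1 = 13.5; y_1 = 7; z_1 = 11; h_1 = 4; x_2 = 7.5; y_2 = 5.5; z_2 = 2.5; h_2 = 3.5; x_3 = 3.5; y_3 = 9.5; z_3 = 0.5; d_3 = 3; h_3 = 6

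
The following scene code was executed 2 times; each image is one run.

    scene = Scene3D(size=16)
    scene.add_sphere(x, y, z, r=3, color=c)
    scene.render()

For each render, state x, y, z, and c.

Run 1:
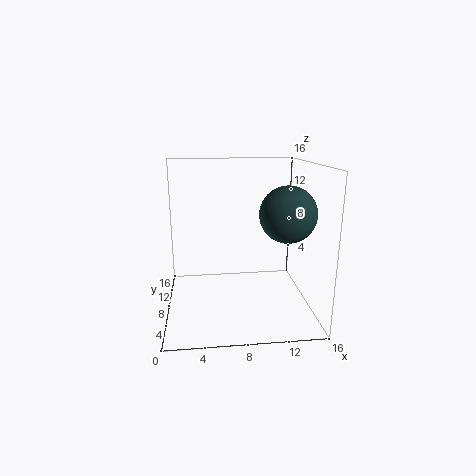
x = 13; y = 6; z = 11; c = 'darkslategray'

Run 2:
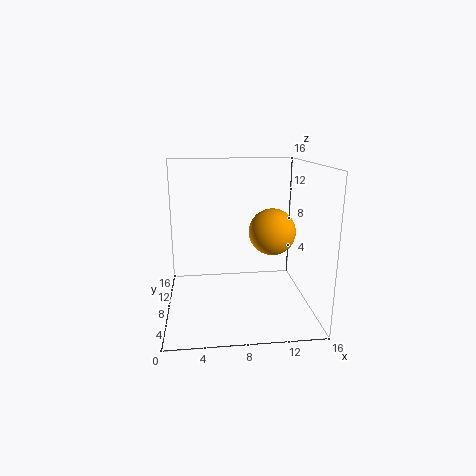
x = 13; y = 13; z = 7; c = 'orange'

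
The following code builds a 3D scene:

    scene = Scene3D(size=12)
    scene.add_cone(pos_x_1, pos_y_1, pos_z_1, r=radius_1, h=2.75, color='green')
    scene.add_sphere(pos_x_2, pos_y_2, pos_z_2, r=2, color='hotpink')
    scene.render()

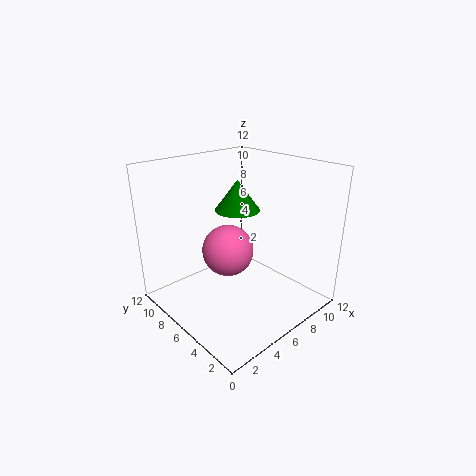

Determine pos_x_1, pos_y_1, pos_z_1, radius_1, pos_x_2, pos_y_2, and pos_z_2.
pos_x_1 = 7.75
pos_y_1 = 8
pos_z_1 = 7.5
radius_1 = 2
pos_x_2 = 4.25
pos_y_2 = 5.25
pos_z_2 = 5.75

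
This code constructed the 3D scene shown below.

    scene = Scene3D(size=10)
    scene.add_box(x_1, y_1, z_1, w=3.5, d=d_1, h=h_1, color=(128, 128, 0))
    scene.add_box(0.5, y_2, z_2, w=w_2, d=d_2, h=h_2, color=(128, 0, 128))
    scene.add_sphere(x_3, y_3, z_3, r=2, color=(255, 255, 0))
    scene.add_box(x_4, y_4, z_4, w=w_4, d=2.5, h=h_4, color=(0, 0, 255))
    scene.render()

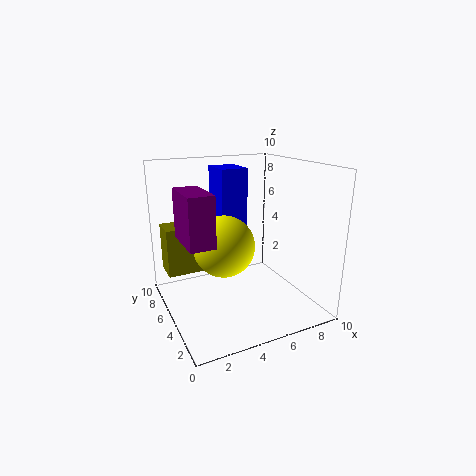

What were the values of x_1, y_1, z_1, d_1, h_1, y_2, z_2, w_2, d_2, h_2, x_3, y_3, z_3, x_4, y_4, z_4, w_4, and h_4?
x_1 = 0.5; y_1 = 7; z_1 = 2; d_1 = 2; h_1 = 3.5; y_2 = 1.5; z_2 = 6; w_2 = 1.5; d_2 = 3; h_2 = 3; x_3 = 3.5; y_3 = 4; z_3 = 5; x_4 = 4.5; y_4 = 6.5; z_4 = 5; w_4 = 2; h_4 = 4.5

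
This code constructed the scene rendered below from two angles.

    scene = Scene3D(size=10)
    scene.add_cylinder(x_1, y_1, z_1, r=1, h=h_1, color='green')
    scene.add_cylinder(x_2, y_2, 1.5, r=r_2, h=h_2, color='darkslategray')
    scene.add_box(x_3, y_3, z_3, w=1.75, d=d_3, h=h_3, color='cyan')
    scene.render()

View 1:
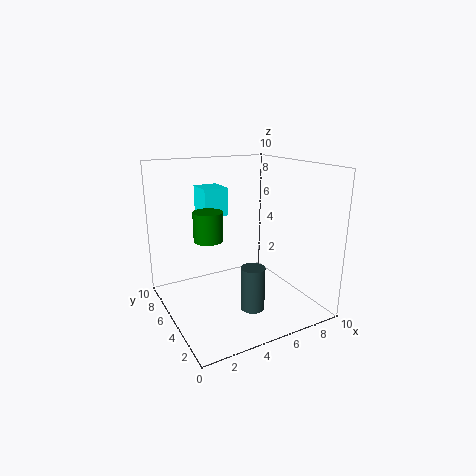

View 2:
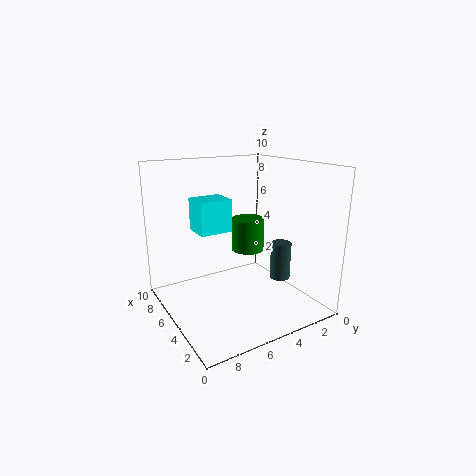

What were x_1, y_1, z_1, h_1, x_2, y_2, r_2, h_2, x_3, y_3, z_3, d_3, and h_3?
x_1 = 3, y_1 = 5.5, z_1 = 5, h_1 = 2, x_2 = 4.25, y_2 = 1.75, r_2 = 0.75, h_2 = 2.75, x_3 = 3.25, y_3 = 6.5, z_3 = 6.25, d_3 = 2, h_3 = 2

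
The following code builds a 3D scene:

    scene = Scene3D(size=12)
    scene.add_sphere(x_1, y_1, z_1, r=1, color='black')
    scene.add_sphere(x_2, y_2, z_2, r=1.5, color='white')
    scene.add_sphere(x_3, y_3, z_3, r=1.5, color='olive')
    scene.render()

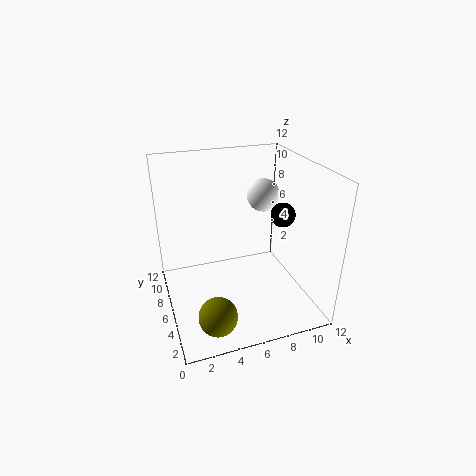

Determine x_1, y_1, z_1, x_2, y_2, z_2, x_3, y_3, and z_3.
x_1 = 9.5, y_1 = 5, z_1 = 8, x_2 = 9.5, y_2 = 9, z_2 = 8.25, x_3 = 3, y_3 = 2, z_3 = 1.75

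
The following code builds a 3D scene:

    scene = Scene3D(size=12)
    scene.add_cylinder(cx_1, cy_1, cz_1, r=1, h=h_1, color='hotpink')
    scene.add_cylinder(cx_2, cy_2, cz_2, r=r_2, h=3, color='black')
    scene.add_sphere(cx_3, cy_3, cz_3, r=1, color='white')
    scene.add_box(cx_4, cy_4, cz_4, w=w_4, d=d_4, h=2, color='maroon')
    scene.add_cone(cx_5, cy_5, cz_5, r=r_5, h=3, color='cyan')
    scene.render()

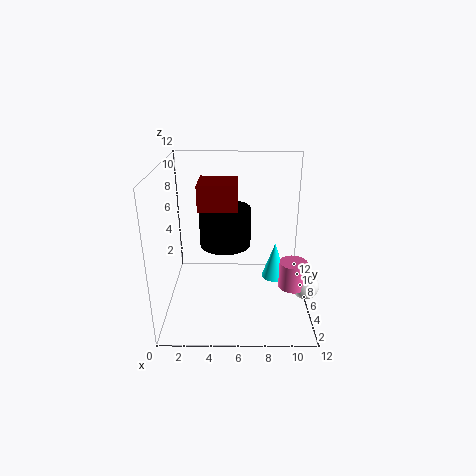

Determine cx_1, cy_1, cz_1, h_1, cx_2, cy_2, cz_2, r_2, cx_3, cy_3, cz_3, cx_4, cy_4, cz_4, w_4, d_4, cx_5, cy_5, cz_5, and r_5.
cx_1 = 10
cy_1 = 2
cz_1 = 4
h_1 = 2
cx_2 = 5
cy_2 = 5
cz_2 = 6
r_2 = 2
cx_3 = 11
cy_3 = 2
cz_3 = 4
cx_4 = 3
cy_4 = 4
cz_4 = 9
w_4 = 3
d_4 = 3
cx_5 = 9
cy_5 = 5
cz_5 = 3
r_5 = 1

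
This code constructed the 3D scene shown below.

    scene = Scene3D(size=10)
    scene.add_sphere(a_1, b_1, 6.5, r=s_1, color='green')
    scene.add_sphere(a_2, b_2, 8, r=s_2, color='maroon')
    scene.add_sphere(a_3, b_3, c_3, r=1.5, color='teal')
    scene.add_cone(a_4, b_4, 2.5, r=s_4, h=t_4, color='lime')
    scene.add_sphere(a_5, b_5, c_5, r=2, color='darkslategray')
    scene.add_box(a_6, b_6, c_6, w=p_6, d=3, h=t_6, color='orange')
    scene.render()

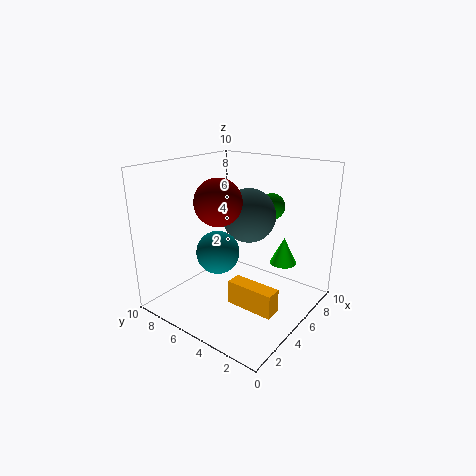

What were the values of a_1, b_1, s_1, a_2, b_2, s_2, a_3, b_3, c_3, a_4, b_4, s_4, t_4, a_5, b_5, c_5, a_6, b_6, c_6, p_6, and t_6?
a_1 = 8.5, b_1 = 4.5, s_1 = 1, a_2 = 3, b_2 = 5, s_2 = 1.5, a_3 = 4, b_3 = 6, c_3 = 4, a_4 = 8, b_4 = 3, s_4 = 1, t_4 = 2, a_5 = 7, b_5 = 5.5, c_5 = 6, a_6 = 2, b_6 = 0.5, c_6 = 2, p_6 = 1, t_6 = 1.5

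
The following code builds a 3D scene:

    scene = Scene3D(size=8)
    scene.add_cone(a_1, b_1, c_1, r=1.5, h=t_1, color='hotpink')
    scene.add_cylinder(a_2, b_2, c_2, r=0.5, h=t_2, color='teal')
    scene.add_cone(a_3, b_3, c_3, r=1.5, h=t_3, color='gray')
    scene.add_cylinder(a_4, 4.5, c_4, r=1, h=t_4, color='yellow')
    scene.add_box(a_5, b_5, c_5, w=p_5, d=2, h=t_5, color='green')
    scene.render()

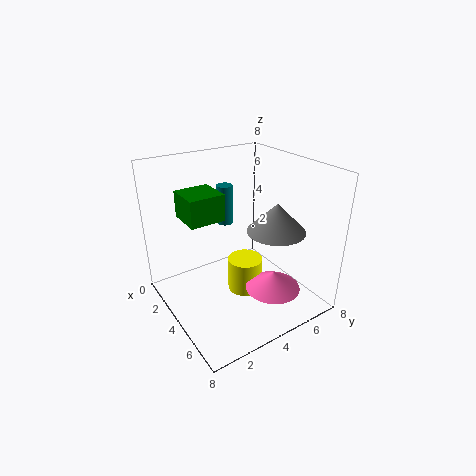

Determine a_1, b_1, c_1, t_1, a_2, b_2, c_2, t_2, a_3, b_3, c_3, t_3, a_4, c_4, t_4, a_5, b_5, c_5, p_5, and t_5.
a_1 = 6, b_1 = 5, c_1 = 1.5, t_1 = 1, a_2 = 1, b_2 = 5, c_2 = 3.5, t_2 = 2.5, a_3 = 6, b_3 = 5, c_3 = 5, t_3 = 1.5, a_4 = 4, c_4 = 0.5, t_4 = 2, a_5 = 1.5, b_5 = 1.5, c_5 = 5, p_5 = 2, t_5 = 1.5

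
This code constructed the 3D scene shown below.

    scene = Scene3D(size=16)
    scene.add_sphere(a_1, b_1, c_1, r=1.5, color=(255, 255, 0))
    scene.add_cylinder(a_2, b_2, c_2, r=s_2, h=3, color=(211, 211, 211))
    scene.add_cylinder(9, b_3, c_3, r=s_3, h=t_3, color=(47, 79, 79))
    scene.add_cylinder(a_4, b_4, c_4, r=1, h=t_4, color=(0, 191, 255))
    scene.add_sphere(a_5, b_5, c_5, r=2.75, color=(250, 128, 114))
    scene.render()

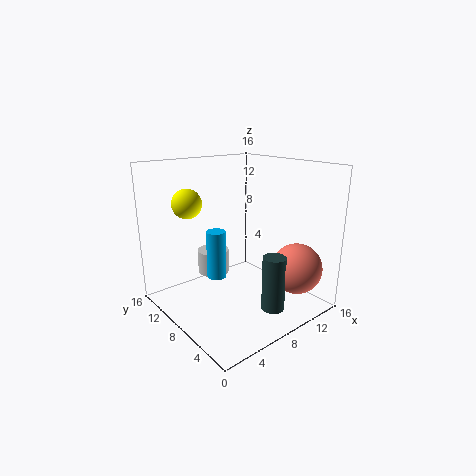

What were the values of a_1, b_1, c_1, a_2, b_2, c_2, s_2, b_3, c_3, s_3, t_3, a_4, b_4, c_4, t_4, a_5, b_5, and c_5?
a_1 = 2.5; b_1 = 9.25; c_1 = 12.5; a_2 = 8.75; b_2 = 14; c_2 = 1.5; s_2 = 2; b_3 = 3.25; c_3 = 1; s_3 = 1.25; t_3 = 6; a_4 = 4.5; b_4 = 7.25; c_4 = 4.75; t_4 = 5; a_5 = 12; b_5 = 2.75; c_5 = 5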